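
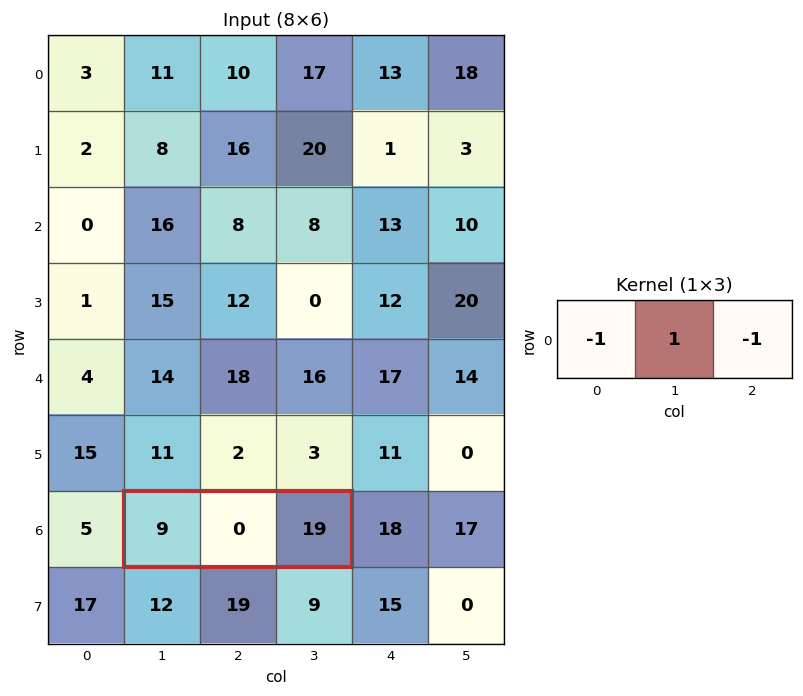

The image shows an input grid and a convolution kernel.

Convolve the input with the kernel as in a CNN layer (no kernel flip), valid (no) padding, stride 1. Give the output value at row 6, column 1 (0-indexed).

-28

The receptive field on the input at this output position is [9 0 19]. Elementwise product with the kernel and sum: 9·-1 + 0·1 + 19·-1.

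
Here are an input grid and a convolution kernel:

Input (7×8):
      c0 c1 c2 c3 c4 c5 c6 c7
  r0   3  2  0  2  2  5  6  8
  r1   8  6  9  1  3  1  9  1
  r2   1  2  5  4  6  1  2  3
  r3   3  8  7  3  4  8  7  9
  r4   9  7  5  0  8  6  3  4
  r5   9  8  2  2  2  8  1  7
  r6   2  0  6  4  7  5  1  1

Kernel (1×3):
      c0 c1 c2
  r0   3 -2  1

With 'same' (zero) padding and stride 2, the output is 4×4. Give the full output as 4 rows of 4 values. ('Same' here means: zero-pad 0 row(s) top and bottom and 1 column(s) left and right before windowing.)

Output[0,0]: The receptive field on the zero-padded input at this output position is [0 3 2]. Elementwise product with the kernel and sum: 0·3 + 3·-2 + 2·1.

-4 8 7 11
0 0 1 2
-11 11 -10 16
-4 -8 3 14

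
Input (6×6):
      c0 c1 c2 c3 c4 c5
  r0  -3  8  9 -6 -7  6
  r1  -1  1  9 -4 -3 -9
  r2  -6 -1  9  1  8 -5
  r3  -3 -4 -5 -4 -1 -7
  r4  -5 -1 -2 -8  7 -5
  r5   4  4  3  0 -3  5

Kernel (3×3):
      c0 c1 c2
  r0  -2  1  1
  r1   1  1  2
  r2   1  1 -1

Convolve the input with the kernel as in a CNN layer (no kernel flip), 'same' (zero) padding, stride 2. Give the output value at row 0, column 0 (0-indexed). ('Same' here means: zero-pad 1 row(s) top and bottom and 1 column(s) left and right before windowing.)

11

The receptive field on the zero-padded input at this output position is [0 0 0 / 0 -3 8 / 0 -1 1]. Elementwise product with the kernel and sum: 0·-2 + 0·1 + 0·1 + 0·1 + -3·1 + 8·2 + 0·1 + -1·1 + 1·-1.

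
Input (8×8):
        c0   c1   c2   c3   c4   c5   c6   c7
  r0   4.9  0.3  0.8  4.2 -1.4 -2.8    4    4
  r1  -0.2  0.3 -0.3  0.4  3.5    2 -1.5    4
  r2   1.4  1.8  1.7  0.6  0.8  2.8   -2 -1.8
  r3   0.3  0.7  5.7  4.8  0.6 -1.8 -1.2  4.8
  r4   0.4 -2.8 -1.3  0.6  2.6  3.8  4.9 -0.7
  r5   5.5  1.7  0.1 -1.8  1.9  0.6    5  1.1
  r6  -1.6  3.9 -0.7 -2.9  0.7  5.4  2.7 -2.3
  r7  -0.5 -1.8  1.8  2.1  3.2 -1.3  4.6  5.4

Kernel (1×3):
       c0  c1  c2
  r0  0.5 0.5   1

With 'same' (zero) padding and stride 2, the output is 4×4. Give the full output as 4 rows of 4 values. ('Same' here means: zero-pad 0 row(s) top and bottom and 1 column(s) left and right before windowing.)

Output[0,0]: The receptive field on the zero-padded input at this output position is [0 4.9 0.3]. Elementwise product with the kernel and sum: 0·0.5 + 4.9·0.5 + 0.3·1.
Output[0,1]: The receptive field on the zero-padded input at this output position is [0.3 0.8 4.2]. Elementwise product with the kernel and sum: 0.3·0.5 + 0.8·0.5 + 4.2·1.

2.75 4.75 -1.4 4.6
2.5 2.35 3.5 -1.4
-2.6 -1.45 5.4 3.65
3.1 -1.3 4.3 1.75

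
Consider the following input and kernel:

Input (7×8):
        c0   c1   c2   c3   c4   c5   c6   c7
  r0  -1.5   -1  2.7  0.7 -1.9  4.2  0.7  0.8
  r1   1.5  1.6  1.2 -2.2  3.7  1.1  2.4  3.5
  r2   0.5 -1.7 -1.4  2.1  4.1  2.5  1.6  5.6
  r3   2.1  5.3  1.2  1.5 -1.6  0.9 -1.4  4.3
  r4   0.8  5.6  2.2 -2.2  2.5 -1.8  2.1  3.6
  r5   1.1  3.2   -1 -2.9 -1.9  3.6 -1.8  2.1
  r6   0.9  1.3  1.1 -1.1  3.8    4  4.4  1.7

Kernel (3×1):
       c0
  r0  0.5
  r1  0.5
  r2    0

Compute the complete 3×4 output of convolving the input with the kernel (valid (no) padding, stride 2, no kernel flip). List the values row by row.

Output[0,0]: The receptive field on the input at this output position is [-1.5 / 1.5 / 0.5]. Elementwise product with the kernel and sum: -1.5·0.5 + 1.5·0.5.
Output[0,1]: The receptive field on the input at this output position is [2.7 / 1.2 / -1.4]. Elementwise product with the kernel and sum: 2.7·0.5 + 1.2·0.5.

0 1.95 0.9 1.55
1.3 -0.1 1.25 0.1
0.95 0.6 0.3 0.15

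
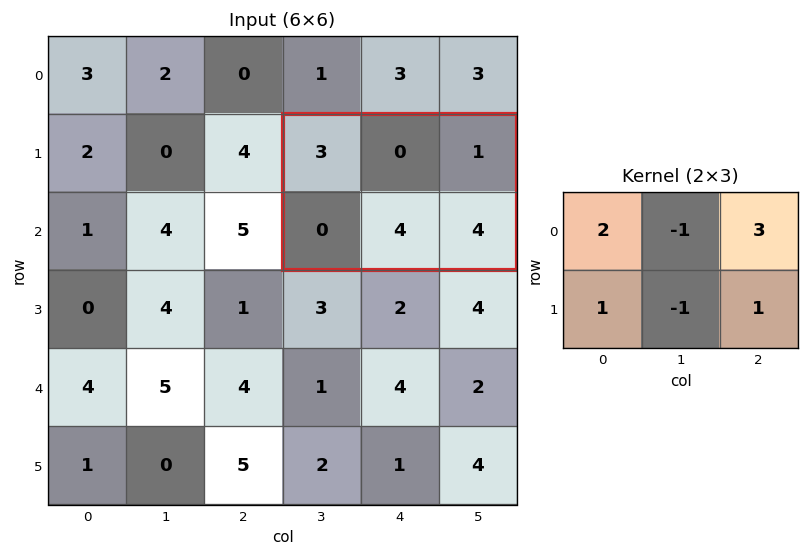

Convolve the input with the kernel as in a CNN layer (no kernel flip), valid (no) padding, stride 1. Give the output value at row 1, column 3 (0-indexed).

The receptive field on the input at this output position is [3 0 1 / 0 4 4]. Elementwise product with the kernel and sum: 3·2 + 0·-1 + 1·3 + 0·1 + 4·-1 + 4·1.

9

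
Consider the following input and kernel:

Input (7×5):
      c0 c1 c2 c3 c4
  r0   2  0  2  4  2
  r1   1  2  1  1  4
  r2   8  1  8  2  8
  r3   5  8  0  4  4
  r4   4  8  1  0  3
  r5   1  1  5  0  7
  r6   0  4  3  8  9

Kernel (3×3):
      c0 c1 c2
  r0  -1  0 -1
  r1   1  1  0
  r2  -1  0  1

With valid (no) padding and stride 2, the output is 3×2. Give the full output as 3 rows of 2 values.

-1 -2
-6 -10
0 7

Output[0,0]: The receptive field on the input at this output position is [2 0 2 / 1 2 1 / 8 1 8]. Elementwise product with the kernel and sum: 2·-1 + 2·-1 + 1·1 + 2·1 + 8·-1 + 8·1.
Output[0,1]: The receptive field on the input at this output position is [2 4 2 / 1 1 4 / 8 2 8]. Elementwise product with the kernel and sum: 2·-1 + 2·-1 + 1·1 + 1·1 + 8·-1 + 8·1.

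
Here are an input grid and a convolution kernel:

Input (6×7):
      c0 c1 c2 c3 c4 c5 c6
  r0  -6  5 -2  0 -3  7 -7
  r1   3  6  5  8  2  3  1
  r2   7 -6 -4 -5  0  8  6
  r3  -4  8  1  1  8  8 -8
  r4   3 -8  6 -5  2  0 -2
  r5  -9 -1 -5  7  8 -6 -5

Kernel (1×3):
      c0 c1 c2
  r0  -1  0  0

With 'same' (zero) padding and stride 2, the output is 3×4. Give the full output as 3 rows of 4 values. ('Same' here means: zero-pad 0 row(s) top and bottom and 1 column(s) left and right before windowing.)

0 -5 0 -7
0 6 5 -8
0 8 5 0

Output[0,0]: The receptive field on the zero-padded input at this output position is [0 -6 5]. Elementwise product with the kernel and sum: 0·-1.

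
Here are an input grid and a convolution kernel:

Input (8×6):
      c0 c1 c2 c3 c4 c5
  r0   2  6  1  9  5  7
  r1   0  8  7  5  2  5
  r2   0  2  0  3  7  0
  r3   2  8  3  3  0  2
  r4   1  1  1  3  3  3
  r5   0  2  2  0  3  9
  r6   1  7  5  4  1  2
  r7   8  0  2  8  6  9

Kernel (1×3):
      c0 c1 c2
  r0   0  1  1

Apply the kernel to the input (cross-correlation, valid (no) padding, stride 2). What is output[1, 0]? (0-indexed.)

2

The receptive field on the input at this output position is [0 2 0]. Elementwise product with the kernel and sum: 2·1 + 0·1.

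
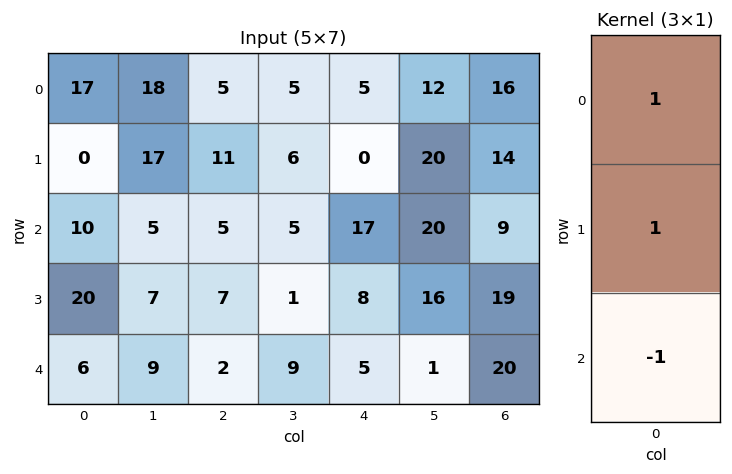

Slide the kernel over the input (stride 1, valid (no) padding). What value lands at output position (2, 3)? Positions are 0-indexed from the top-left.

The receptive field on the input at this output position is [5 / 1 / 9]. Elementwise product with the kernel and sum: 5·1 + 1·1 + 9·-1.

-3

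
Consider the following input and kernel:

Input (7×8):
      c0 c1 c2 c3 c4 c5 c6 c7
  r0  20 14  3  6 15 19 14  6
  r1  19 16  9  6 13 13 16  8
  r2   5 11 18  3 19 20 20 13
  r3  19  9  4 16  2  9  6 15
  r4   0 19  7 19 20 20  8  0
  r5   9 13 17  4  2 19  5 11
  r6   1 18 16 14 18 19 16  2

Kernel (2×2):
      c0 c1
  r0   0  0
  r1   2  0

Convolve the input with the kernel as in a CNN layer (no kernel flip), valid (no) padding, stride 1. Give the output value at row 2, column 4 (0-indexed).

4

The receptive field on the input at this output position is [19 20 / 2 9]. Elementwise product with the kernel and sum: 2·2.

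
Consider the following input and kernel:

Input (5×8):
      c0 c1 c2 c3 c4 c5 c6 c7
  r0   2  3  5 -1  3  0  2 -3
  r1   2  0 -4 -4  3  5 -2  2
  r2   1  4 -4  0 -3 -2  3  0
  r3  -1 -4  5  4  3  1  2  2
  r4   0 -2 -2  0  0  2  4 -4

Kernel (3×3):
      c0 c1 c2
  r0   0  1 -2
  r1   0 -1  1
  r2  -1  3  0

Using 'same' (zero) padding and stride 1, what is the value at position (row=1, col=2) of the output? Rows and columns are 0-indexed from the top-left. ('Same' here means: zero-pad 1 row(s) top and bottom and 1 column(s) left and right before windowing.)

-9

The receptive field on the zero-padded input at this output position is [3 5 -1 / 0 -4 -4 / 4 -4 0]. Elementwise product with the kernel and sum: 5·1 + -1·-2 + -4·-1 + -4·1 + 4·-1 + -4·3.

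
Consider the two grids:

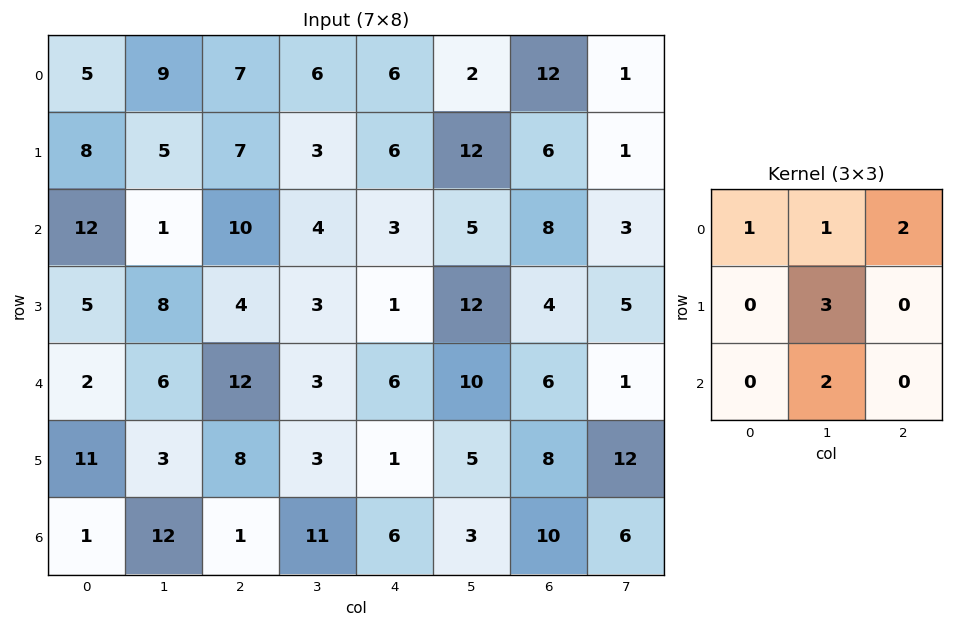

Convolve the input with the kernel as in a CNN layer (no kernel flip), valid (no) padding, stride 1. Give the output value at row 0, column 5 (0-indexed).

50

The receptive field on the input at this output position is [2 12 1 / 12 6 1 / 5 8 3]. Elementwise product with the kernel and sum: 2·1 + 12·1 + 1·2 + 6·3 + 8·2.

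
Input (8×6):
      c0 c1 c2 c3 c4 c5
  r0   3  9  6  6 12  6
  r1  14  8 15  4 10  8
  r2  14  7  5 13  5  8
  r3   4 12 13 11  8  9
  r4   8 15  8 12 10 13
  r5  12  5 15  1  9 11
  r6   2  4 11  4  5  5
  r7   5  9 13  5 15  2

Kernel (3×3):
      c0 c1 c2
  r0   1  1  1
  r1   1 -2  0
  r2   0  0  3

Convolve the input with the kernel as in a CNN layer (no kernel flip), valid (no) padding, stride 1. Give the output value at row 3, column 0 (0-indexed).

52

The receptive field on the input at this output position is [4 12 13 / 8 15 8 / 12 5 15]. Elementwise product with the kernel and sum: 4·1 + 12·1 + 13·1 + 8·1 + 15·-2 + 15·3.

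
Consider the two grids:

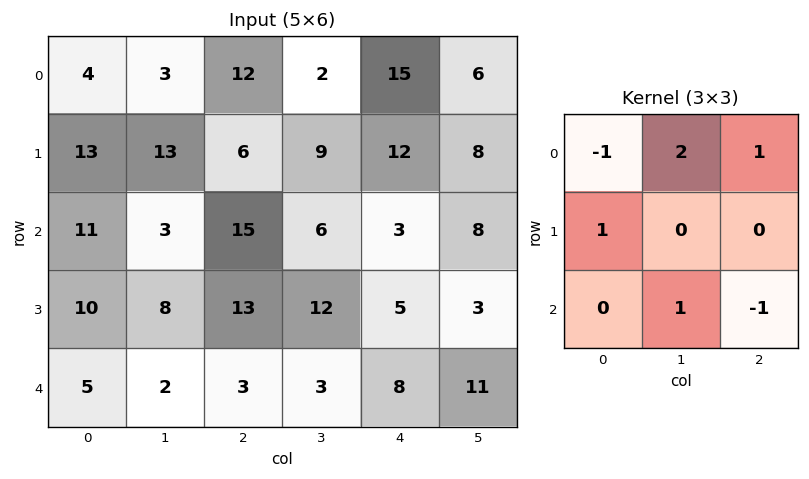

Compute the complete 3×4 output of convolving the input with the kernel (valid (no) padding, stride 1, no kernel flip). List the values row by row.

Output[0,0]: The receptive field on the input at this output position is [4 3 12 / 13 13 6 / 11 3 15]. Elementwise product with the kernel and sum: 4·-1 + 3·2 + 12·1 + 13·1 + 3·1 + 15·-1.

15 45 16 38
25 12 46 31
19 41 8 17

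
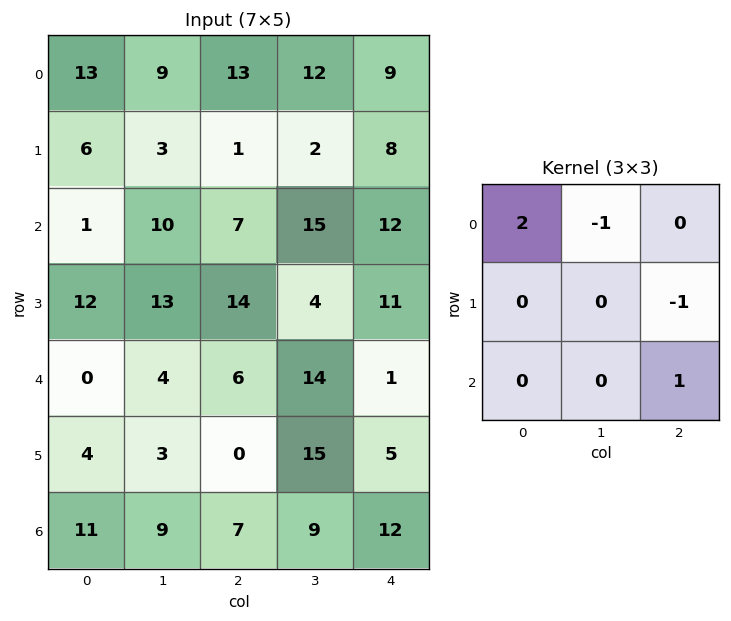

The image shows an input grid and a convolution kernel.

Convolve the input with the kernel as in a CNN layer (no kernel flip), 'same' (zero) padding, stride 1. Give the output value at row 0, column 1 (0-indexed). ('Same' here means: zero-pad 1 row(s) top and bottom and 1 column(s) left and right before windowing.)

-12

The receptive field on the zero-padded input at this output position is [0 0 0 / 13 9 13 / 6 3 1]. Elementwise product with the kernel and sum: 0·2 + 0·-1 + 13·-1 + 1·1.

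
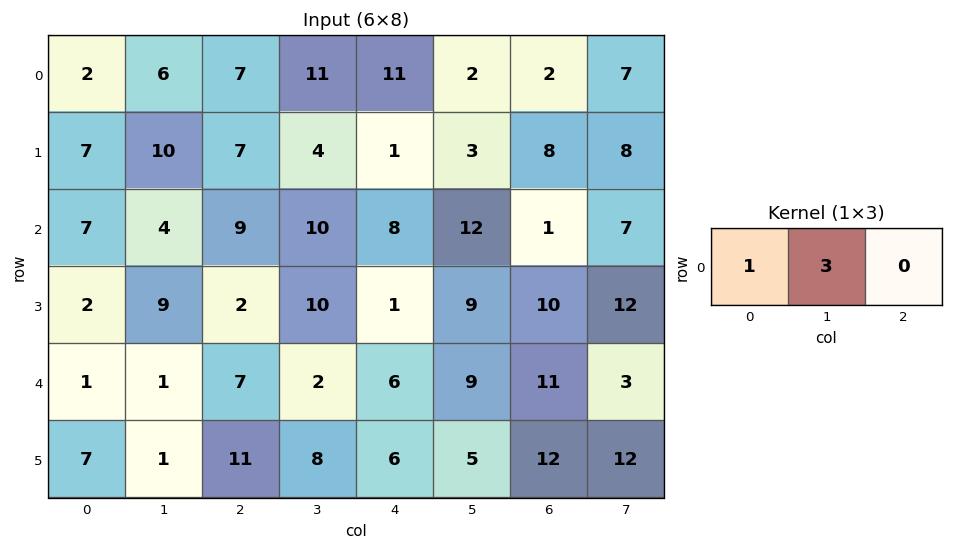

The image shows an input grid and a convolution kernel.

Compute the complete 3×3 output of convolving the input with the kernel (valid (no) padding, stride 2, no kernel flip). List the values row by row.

Output[0,0]: The receptive field on the input at this output position is [2 6 7]. Elementwise product with the kernel and sum: 2·1 + 6·3.
Output[0,1]: The receptive field on the input at this output position is [7 11 11]. Elementwise product with the kernel and sum: 7·1 + 11·3.

20 40 17
19 39 44
4 13 33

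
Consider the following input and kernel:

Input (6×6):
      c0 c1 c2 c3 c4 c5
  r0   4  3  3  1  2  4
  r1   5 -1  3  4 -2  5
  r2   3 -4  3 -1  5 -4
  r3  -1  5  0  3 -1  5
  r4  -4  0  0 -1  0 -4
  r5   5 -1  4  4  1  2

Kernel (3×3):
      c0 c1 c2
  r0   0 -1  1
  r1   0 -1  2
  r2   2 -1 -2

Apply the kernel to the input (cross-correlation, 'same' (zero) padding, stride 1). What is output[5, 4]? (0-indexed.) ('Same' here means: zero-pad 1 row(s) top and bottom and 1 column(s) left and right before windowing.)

The receptive field on the zero-padded input at this output position is [-1 0 -4 / 4 1 2 / 0 0 0]. Elementwise product with the kernel and sum: 0·-1 + -4·1 + 1·-1 + 2·2 + 0·2 + 0·-1 + 0·-2.

-1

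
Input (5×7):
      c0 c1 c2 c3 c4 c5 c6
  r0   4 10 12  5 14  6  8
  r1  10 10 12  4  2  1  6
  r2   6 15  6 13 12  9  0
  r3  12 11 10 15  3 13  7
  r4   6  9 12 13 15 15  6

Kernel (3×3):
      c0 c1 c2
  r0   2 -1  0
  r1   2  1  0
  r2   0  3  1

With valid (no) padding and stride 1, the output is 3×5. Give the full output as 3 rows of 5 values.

79 71 98 51 54
80 89 93 66 82
71 105 88 107 85

Output[0,0]: The receptive field on the input at this output position is [4 10 12 / 10 10 12 / 6 15 6]. Elementwise product with the kernel and sum: 4·2 + 10·-1 + 10·2 + 10·1 + 15·3 + 6·1.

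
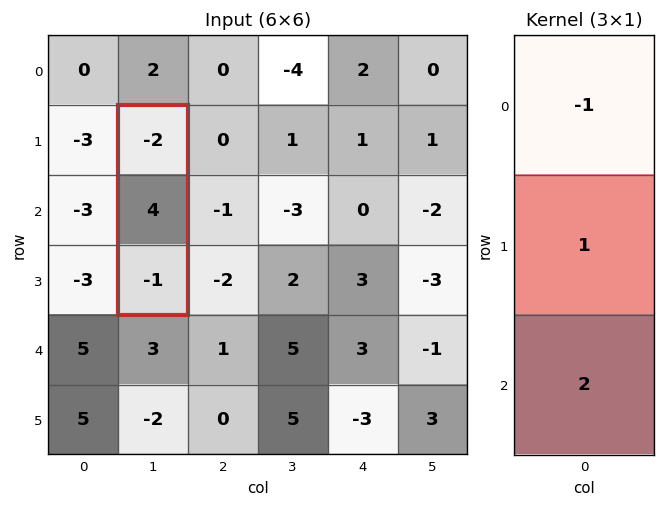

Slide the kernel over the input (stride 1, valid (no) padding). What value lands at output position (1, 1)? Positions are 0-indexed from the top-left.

The receptive field on the input at this output position is [-2 / 4 / -1]. Elementwise product with the kernel and sum: -2·-1 + 4·1 + -1·2.

4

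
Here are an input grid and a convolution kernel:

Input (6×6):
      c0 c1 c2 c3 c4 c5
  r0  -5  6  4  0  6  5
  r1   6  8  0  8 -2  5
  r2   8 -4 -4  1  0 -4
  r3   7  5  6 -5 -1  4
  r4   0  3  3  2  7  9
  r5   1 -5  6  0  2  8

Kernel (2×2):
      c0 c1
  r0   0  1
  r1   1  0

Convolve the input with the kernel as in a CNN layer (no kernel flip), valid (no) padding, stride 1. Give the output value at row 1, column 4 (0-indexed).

The receptive field on the input at this output position is [-2 5 / 0 -4]. Elementwise product with the kernel and sum: 5·1 + 0·1.

5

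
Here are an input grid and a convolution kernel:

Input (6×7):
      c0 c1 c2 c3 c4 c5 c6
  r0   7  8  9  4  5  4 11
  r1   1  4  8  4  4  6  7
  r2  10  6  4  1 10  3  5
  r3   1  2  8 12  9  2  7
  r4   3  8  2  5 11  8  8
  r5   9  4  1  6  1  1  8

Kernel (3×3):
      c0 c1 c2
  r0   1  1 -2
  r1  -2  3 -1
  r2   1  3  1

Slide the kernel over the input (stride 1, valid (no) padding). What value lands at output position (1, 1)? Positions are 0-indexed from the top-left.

The receptive field on the input at this output position is [4 8 4 / 6 4 1 / 2 8 12]. Elementwise product with the kernel and sum: 4·1 + 8·1 + 4·-2 + 6·-2 + 4·3 + 1·-1 + 2·1 + 8·3 + 12·1.

41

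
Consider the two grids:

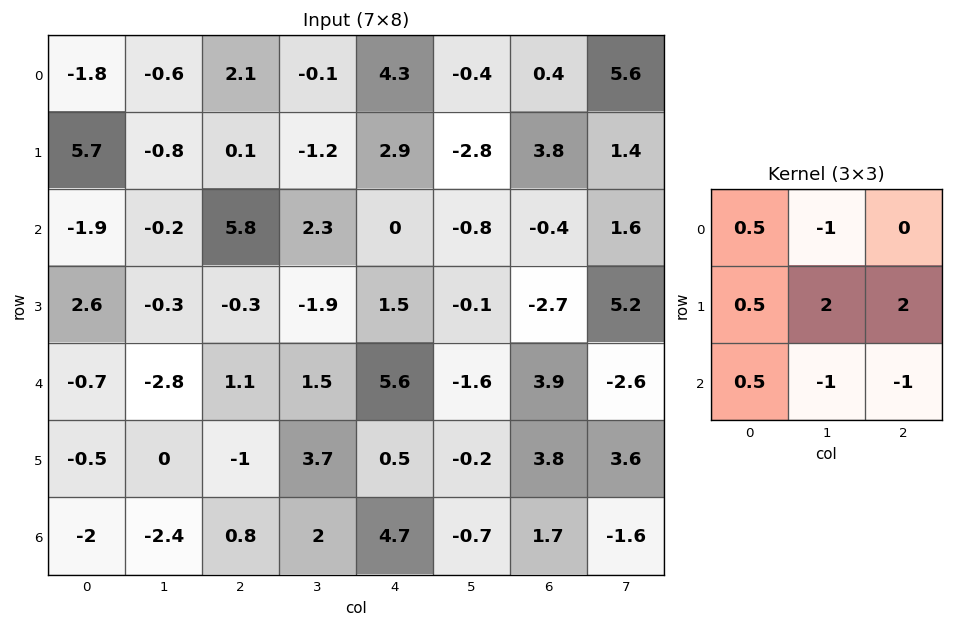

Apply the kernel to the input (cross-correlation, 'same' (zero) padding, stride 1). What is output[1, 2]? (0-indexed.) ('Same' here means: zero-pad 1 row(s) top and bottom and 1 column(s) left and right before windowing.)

-13.2

The receptive field on the zero-padded input at this output position is [-0.6 2.1 -0.1 / -0.8 0.1 -1.2 / -0.2 5.8 2.3]. Elementwise product with the kernel and sum: -0.6·0.5 + 2.1·-1 + -0.8·0.5 + 0.1·2 + -1.2·2 + -0.2·0.5 + 5.8·-1 + 2.3·-1.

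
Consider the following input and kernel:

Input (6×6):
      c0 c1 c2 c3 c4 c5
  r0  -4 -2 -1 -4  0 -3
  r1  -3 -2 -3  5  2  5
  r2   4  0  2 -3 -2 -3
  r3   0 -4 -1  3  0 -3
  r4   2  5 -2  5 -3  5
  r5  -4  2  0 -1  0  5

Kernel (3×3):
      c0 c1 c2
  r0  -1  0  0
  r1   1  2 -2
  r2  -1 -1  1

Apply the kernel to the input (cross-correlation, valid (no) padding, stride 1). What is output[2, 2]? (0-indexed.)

The receptive field on the input at this output position is [2 -3 -2 / -1 3 0 / -2 5 -3]. Elementwise product with the kernel and sum: 2·-1 + -1·1 + 3·2 + 0·-2 + -2·-1 + 5·-1 + -3·1.

-3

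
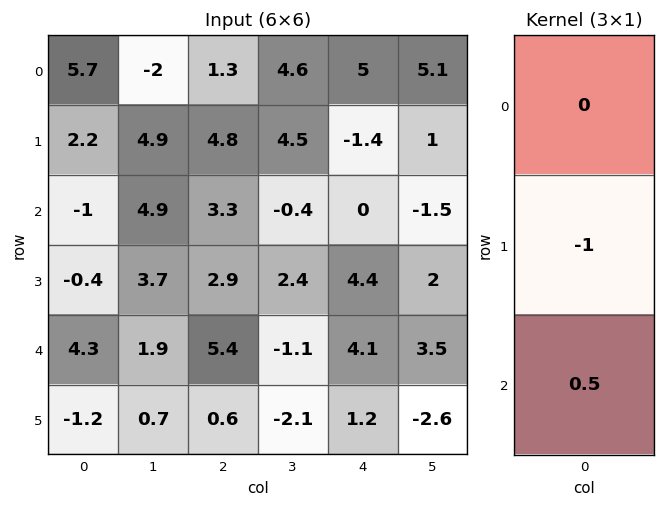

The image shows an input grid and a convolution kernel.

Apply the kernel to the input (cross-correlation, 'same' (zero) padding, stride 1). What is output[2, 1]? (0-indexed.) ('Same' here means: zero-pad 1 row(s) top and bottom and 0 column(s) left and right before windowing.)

The receptive field on the zero-padded input at this output position is [4.9 / 4.9 / 3.7]. Elementwise product with the kernel and sum: 4.9·-1 + 3.7·0.5.

-3.05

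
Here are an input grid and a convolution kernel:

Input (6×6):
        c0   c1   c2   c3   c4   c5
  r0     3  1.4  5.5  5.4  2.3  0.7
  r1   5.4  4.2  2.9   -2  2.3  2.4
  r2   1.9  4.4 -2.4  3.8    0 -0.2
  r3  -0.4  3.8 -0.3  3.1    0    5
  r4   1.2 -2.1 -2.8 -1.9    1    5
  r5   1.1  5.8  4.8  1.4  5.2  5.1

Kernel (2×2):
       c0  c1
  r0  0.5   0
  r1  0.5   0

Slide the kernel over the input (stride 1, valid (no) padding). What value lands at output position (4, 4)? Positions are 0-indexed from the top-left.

3.1

The receptive field on the input at this output position is [1 5 / 5.2 5.1]. Elementwise product with the kernel and sum: 1·0.5 + 5.2·0.5.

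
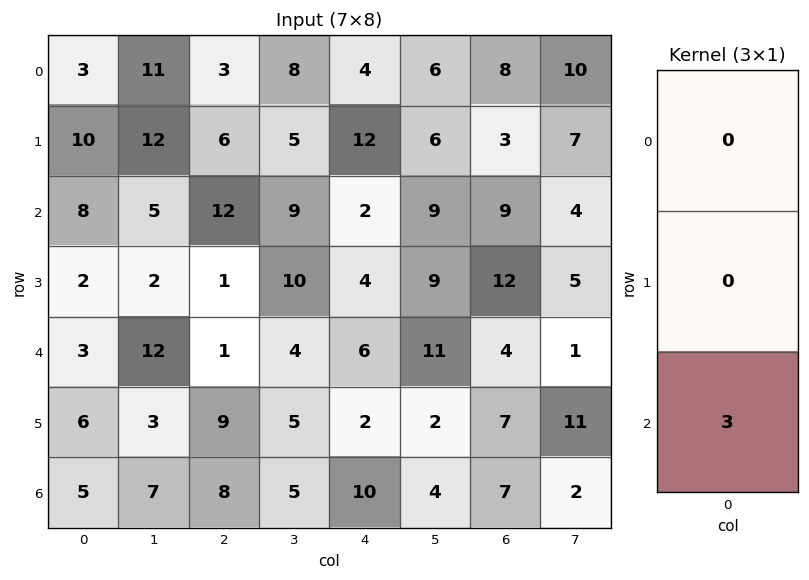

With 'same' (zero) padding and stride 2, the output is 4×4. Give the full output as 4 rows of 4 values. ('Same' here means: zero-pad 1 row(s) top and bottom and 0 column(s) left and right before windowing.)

30 18 36 9
6 3 12 36
18 27 6 21
0 0 0 0

Output[0,0]: The receptive field on the zero-padded input at this output position is [0 / 3 / 10]. Elementwise product with the kernel and sum: 10·3.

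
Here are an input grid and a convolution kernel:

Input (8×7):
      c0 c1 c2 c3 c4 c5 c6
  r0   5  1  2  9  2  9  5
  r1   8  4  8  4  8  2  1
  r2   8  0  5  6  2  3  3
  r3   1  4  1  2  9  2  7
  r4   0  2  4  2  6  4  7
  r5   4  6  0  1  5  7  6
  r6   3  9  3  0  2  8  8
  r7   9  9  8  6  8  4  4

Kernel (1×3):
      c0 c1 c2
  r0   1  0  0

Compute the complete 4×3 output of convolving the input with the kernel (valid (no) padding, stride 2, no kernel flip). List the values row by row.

Output[0,0]: The receptive field on the input at this output position is [5 1 2]. Elementwise product with the kernel and sum: 5·1.
Output[0,1]: The receptive field on the input at this output position is [2 9 2]. Elementwise product with the kernel and sum: 2·1.

5 2 2
8 5 2
0 4 6
3 3 2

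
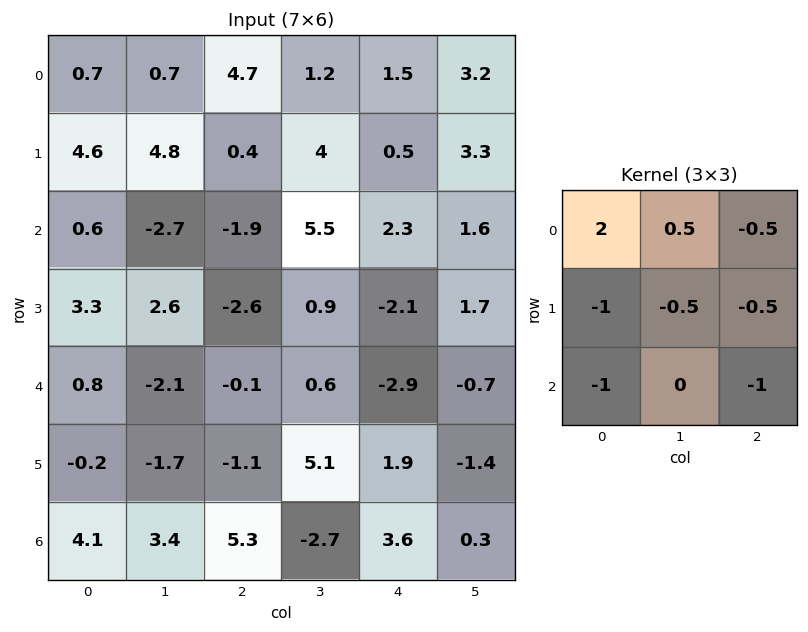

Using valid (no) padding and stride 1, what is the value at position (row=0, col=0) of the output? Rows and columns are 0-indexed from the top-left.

-6.5

The receptive field on the input at this output position is [0.7 0.7 4.7 / 4.6 4.8 0.4 / 0.6 -2.7 -1.9]. Elementwise product with the kernel and sum: 0.7·2 + 0.7·0.5 + 4.7·-0.5 + 4.6·-1 + 4.8·-0.5 + 0.4·-0.5 + 0.6·-1 + -1.9·-1.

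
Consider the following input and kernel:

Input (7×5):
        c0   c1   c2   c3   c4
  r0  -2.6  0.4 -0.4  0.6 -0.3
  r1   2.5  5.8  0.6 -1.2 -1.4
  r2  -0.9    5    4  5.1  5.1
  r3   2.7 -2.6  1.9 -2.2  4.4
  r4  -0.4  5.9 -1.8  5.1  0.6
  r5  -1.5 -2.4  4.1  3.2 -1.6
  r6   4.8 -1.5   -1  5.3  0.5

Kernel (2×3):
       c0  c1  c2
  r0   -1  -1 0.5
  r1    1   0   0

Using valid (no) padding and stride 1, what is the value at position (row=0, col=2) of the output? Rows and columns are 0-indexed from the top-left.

The receptive field on the input at this output position is [-0.4 0.6 -0.3 / 0.6 -1.2 -1.4]. Elementwise product with the kernel and sum: -0.4·-1 + 0.6·-1 + -0.3·0.5 + 0.6·1.

0.25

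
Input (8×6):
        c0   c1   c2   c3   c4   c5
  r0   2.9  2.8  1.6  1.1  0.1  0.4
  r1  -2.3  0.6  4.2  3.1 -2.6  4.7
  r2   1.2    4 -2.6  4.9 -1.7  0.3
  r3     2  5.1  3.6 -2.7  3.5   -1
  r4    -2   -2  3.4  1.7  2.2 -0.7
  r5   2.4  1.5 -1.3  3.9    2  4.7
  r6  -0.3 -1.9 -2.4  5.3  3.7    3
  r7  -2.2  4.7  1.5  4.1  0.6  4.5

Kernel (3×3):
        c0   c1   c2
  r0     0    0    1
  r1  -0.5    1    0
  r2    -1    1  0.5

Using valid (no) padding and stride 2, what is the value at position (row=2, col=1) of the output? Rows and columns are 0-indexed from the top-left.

16.3

The receptive field on the input at this output position is [3.4 1.7 2.2 / -1.3 3.9 2 / -2.4 5.3 3.7]. Elementwise product with the kernel and sum: 2.2·1 + -1.3·-0.5 + 3.9·1 + -2.4·-1 + 5.3·1 + 3.7·0.5.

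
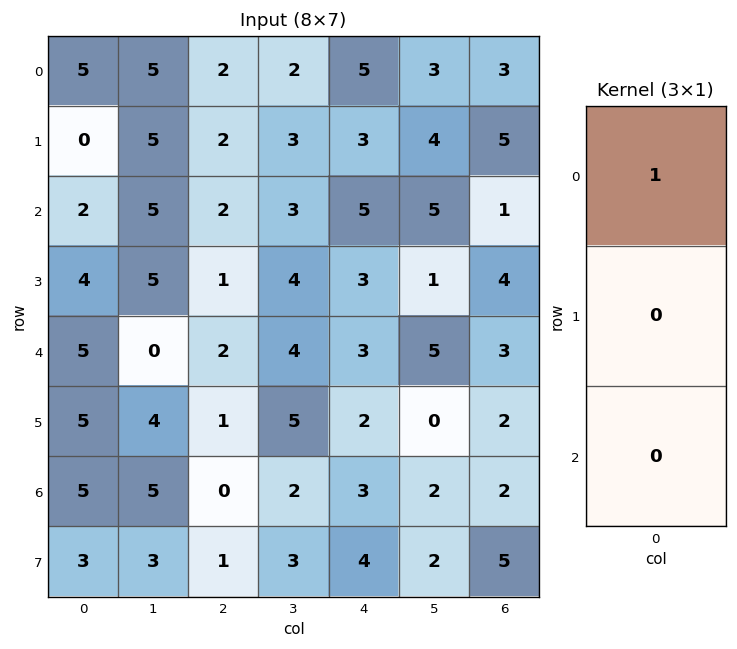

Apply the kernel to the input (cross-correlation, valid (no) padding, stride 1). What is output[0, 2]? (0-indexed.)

The receptive field on the input at this output position is [2 / 2 / 2]. Elementwise product with the kernel and sum: 2·1.

2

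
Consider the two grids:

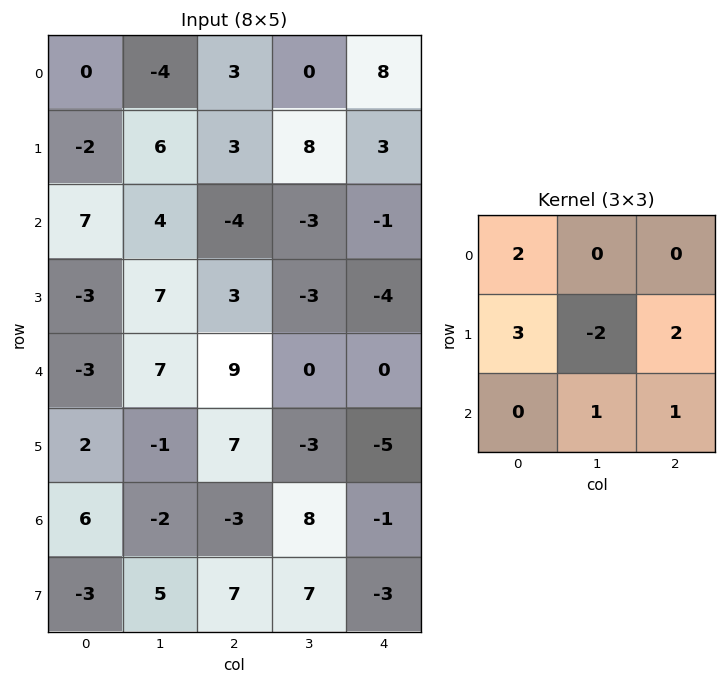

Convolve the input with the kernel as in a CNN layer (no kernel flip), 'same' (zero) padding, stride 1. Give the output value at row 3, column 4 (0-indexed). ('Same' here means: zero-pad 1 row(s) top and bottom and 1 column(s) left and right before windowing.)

The receptive field on the zero-padded input at this output position is [-3 -1 0 / -3 -4 0 / 0 0 0]. Elementwise product with the kernel and sum: -3·2 + -3·3 + -4·-2 + 0·2 + 0·1 + 0·1.

-7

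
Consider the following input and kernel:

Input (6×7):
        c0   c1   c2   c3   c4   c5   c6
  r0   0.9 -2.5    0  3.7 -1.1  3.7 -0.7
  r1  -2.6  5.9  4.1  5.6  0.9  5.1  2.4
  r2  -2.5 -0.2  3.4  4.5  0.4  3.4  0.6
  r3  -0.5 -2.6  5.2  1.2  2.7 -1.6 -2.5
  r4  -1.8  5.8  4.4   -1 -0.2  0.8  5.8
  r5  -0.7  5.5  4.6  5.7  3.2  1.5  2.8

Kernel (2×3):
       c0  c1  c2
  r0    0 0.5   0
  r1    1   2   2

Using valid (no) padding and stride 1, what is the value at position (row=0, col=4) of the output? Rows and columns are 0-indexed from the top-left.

17.75

The receptive field on the input at this output position is [-1.1 3.7 -0.7 / 0.9 5.1 2.4]. Elementwise product with the kernel and sum: 3.7·0.5 + 0.9·1 + 5.1·2 + 2.4·2.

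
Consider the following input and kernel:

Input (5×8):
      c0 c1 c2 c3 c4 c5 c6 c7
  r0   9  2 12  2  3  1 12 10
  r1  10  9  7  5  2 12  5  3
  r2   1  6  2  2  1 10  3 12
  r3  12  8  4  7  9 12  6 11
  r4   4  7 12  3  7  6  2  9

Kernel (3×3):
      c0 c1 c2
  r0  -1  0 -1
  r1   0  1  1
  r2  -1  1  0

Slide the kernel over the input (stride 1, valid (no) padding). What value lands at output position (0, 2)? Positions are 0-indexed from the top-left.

The receptive field on the input at this output position is [12 2 3 / 7 5 2 / 2 2 1]. Elementwise product with the kernel and sum: 12·-1 + 3·-1 + 5·1 + 2·1 + 2·-1 + 2·1.

-8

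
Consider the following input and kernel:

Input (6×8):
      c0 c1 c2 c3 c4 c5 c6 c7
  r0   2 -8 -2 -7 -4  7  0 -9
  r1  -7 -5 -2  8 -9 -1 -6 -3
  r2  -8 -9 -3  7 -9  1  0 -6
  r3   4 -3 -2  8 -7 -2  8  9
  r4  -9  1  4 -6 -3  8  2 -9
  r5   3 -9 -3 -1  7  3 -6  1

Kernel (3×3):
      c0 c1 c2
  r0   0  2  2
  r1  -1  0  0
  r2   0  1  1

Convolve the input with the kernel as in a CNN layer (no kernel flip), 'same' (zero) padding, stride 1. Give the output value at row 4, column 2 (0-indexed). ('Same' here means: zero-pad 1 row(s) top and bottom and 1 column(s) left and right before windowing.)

The receptive field on the zero-padded input at this output position is [-3 -2 8 / 1 4 -6 / -9 -3 -1]. Elementwise product with the kernel and sum: -2·2 + 8·2 + 1·-1 + -3·1 + -1·1.

7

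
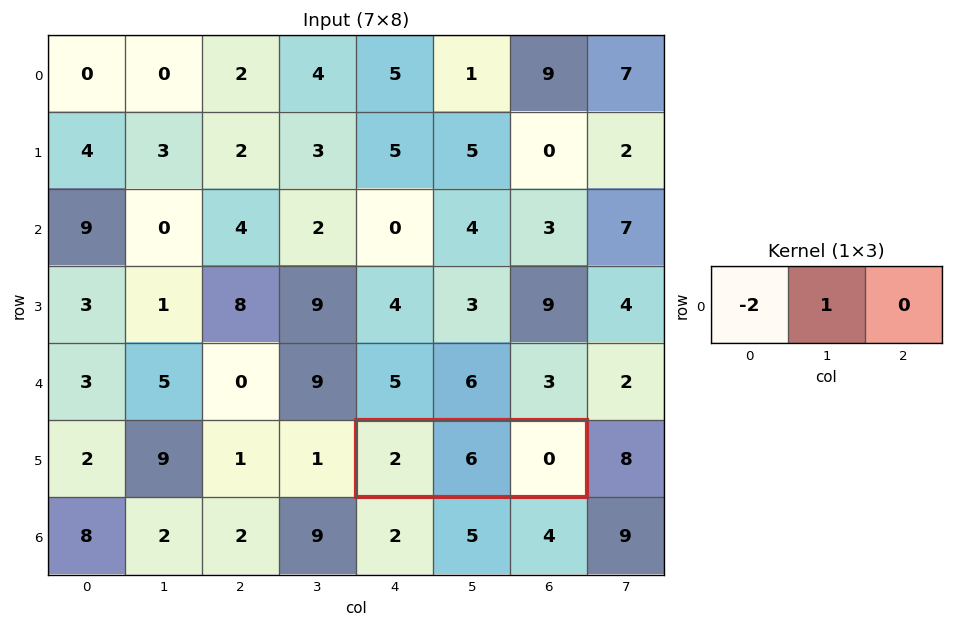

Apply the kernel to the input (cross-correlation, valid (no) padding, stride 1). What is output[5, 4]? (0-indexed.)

2

The receptive field on the input at this output position is [2 6 0]. Elementwise product with the kernel and sum: 2·-2 + 6·1.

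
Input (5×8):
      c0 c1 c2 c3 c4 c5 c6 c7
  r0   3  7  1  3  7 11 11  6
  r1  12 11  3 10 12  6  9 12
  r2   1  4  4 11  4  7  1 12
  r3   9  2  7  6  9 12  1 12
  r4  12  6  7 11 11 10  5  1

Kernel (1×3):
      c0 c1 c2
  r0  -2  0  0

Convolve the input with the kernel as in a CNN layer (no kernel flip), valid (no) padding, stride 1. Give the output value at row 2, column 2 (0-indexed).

The receptive field on the input at this output position is [4 11 4]. Elementwise product with the kernel and sum: 4·-2.

-8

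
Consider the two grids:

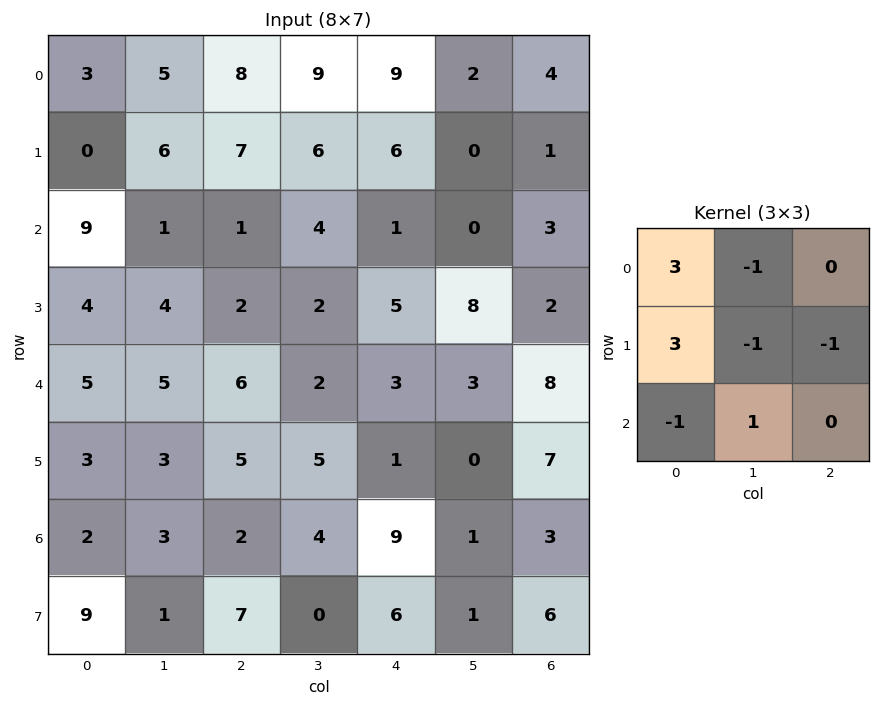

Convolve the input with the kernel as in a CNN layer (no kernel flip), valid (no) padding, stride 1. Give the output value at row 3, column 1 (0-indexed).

19

The receptive field on the input at this output position is [4 2 2 / 5 6 2 / 3 5 5]. Elementwise product with the kernel and sum: 4·3 + 2·-1 + 5·3 + 6·-1 + 2·-1 + 3·-1 + 5·1.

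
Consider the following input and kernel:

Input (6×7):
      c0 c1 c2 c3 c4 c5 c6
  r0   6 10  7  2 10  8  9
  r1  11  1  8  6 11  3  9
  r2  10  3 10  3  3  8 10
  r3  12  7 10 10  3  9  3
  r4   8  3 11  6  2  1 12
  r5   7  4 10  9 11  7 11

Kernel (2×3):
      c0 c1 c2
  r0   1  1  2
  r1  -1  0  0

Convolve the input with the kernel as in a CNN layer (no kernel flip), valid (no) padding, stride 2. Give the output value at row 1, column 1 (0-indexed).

9

The receptive field on the input at this output position is [10 3 3 / 10 10 3]. Elementwise product with the kernel and sum: 10·1 + 3·1 + 3·2 + 10·-1.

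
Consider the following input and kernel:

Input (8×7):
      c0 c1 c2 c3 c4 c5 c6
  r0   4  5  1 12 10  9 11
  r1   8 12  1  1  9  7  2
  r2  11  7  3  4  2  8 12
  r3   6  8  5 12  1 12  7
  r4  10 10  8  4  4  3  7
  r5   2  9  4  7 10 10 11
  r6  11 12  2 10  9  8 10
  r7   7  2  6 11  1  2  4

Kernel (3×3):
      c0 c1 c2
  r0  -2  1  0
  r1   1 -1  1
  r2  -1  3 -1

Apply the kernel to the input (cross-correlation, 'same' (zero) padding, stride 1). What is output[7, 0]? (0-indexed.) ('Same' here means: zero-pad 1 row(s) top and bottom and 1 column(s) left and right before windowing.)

The receptive field on the zero-padded input at this output position is [0 11 12 / 0 7 2 / 0 0 0]. Elementwise product with the kernel and sum: 0·-2 + 11·1 + 0·1 + 7·-1 + 2·1 + 0·-1 + 0·3 + 0·-1.

6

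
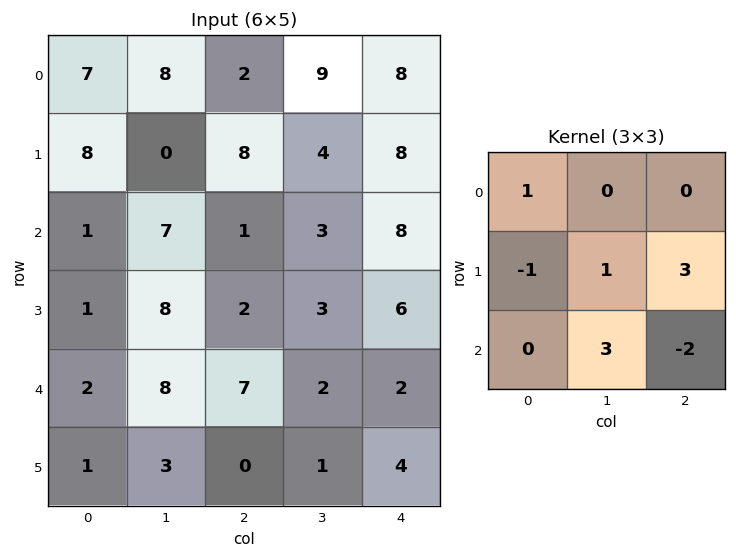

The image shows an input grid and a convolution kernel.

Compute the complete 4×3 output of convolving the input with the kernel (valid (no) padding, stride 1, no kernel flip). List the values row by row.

Output[0,0]: The receptive field on the input at this output position is [7 8 2 / 8 0 8 / 1 7 1]. Elementwise product with the kernel and sum: 7·1 + 8·-1 + 0·1 + 8·3 + 7·3 + 1·-2.
Output[0,1]: The receptive field on the input at this output position is [8 2 9 / 0 8 4 / 7 1 3]. Elementwise product with the kernel and sum: 8·1 + 0·-1 + 8·1 + 4·3 + 1·3 + 3·-2.

42 25 15
37 3 31
24 27 22
37 11 -2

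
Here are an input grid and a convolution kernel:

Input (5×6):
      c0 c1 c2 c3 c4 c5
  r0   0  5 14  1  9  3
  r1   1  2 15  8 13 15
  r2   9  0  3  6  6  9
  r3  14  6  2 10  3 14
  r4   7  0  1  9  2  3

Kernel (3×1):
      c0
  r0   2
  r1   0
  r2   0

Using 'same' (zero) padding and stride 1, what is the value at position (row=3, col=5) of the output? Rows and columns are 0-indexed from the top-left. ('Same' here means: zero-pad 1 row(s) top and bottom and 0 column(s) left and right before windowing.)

18

The receptive field on the zero-padded input at this output position is [9 / 14 / 3]. Elementwise product with the kernel and sum: 9·2.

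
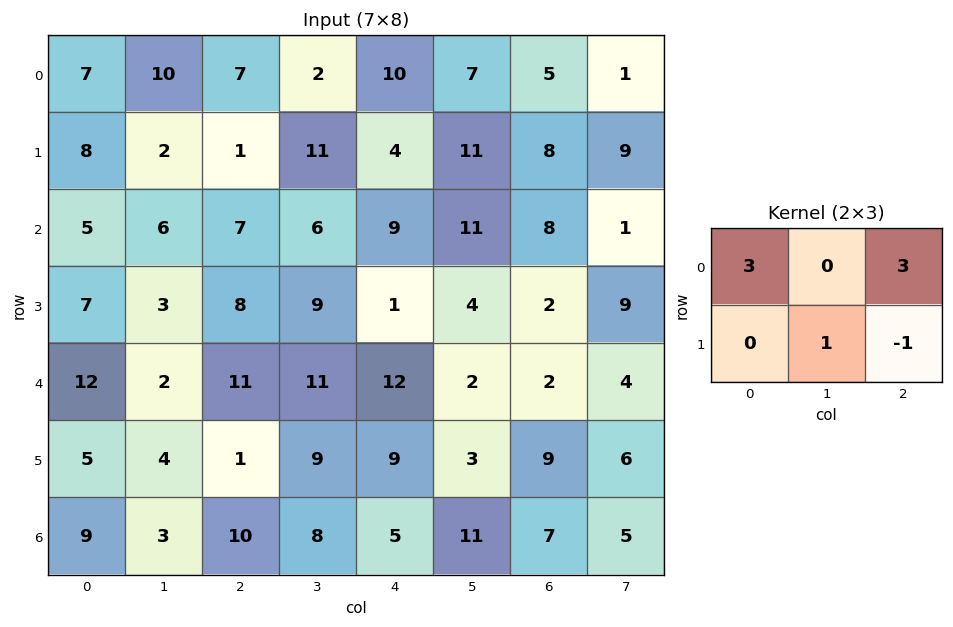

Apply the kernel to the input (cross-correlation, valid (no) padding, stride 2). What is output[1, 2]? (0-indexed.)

The receptive field on the input at this output position is [9 11 8 / 1 4 2]. Elementwise product with the kernel and sum: 9·3 + 8·3 + 4·1 + 2·-1.

53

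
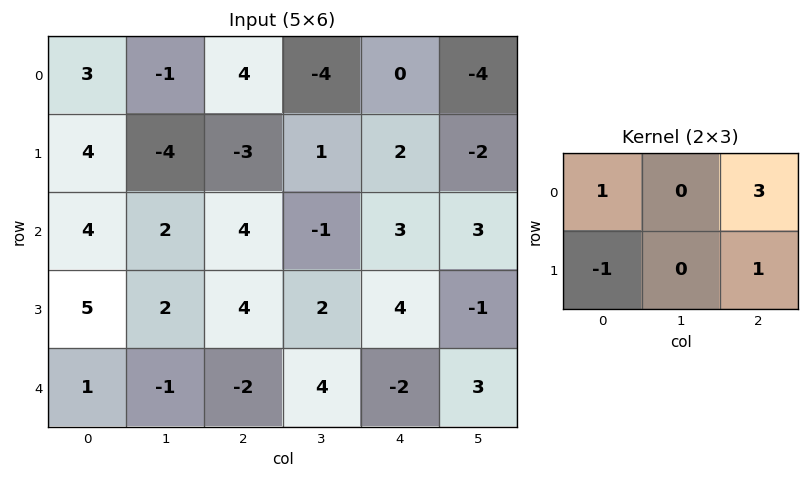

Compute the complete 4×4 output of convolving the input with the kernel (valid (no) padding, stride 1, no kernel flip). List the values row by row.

Output[0,0]: The receptive field on the input at this output position is [3 -1 4 / 4 -4 -3]. Elementwise product with the kernel and sum: 3·1 + 4·3 + 4·-1 + -3·1.

8 -8 9 -19
-5 -4 2 -1
15 -1 13 5
14 13 16 -2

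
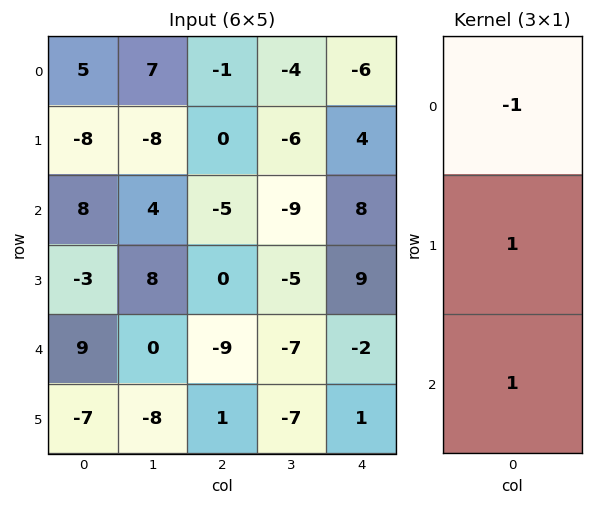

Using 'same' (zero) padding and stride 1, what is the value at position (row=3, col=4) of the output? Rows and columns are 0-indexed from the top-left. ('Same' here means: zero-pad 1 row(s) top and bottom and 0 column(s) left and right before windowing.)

The receptive field on the zero-padded input at this output position is [8 / 9 / -2]. Elementwise product with the kernel and sum: 8·-1 + 9·1 + -2·1.

-1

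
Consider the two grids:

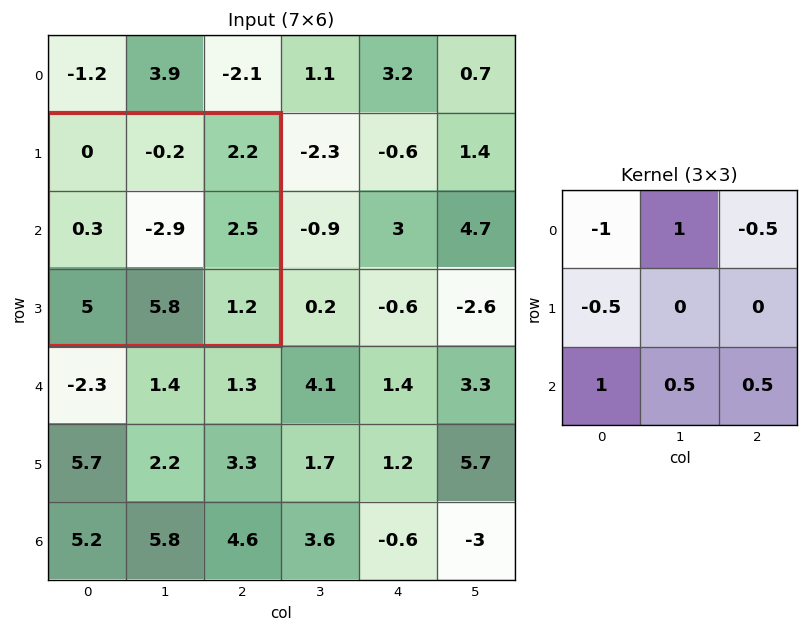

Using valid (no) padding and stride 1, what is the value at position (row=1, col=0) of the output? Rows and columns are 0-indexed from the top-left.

7.05

The receptive field on the input at this output position is [0 -0.2 2.2 / 0.3 -2.9 2.5 / 5 5.8 1.2]. Elementwise product with the kernel and sum: 0·-1 + -0.2·1 + 2.2·-0.5 + 0.3·-0.5 + 5·1 + 5.8·0.5 + 1.2·0.5.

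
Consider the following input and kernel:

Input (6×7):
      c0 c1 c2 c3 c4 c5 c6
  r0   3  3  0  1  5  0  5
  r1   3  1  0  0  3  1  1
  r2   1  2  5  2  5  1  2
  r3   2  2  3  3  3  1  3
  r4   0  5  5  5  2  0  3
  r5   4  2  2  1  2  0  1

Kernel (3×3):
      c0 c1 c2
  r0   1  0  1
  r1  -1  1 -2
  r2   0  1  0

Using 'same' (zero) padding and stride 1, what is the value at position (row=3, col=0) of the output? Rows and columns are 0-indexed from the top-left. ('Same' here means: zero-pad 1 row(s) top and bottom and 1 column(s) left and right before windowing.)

The receptive field on the zero-padded input at this output position is [0 1 2 / 0 2 2 / 0 0 5]. Elementwise product with the kernel and sum: 0·1 + 2·1 + 0·-1 + 2·1 + 2·-2 + 0·1.

0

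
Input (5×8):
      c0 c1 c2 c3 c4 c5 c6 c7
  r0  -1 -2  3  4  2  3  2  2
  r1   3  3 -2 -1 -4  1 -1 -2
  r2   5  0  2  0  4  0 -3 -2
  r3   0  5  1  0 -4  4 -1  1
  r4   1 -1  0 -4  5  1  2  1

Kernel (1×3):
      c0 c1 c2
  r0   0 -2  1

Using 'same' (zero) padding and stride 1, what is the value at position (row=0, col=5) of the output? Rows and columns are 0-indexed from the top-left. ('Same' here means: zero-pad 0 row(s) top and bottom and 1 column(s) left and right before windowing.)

-4

The receptive field on the zero-padded input at this output position is [2 3 2]. Elementwise product with the kernel and sum: 3·-2 + 2·1.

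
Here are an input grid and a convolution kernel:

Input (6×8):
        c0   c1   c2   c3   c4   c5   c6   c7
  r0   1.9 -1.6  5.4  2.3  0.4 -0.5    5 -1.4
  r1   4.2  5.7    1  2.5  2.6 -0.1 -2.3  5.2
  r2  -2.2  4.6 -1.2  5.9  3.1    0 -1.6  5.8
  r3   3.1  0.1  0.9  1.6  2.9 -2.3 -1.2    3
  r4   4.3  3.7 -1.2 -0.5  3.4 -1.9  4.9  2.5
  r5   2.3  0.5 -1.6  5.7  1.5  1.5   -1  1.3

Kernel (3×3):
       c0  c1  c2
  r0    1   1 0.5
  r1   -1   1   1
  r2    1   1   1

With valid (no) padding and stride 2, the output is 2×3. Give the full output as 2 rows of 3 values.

Output[0,0]: The receptive field on the input at this output position is [1.9 -1.6 5.4 / 4.2 5.7 1 / -2.2 4.6 -1.2]. Elementwise product with the kernel and sum: 1.9·1 + -1.6·1 + 5.4·0.5 + 4.2·-1 + 5.7·1 + 1·1 + -2.2·1 + 4.6·1 + -1.2·1.
Output[0,1]: The receptive field on the input at this output position is [5.4 2.3 0.4 / 1 2.5 2.6 / -1.2 5.9 3.1]. Elementwise product with the kernel and sum: 5.4·1 + 2.3·1 + 0.4·0.5 + 1·-1 + 2.5·1 + 2.6·1 + -1.2·1 + 5.9·1 + 3.1·1.

6.7 19.8 -1.1
6.5 11.55 2.3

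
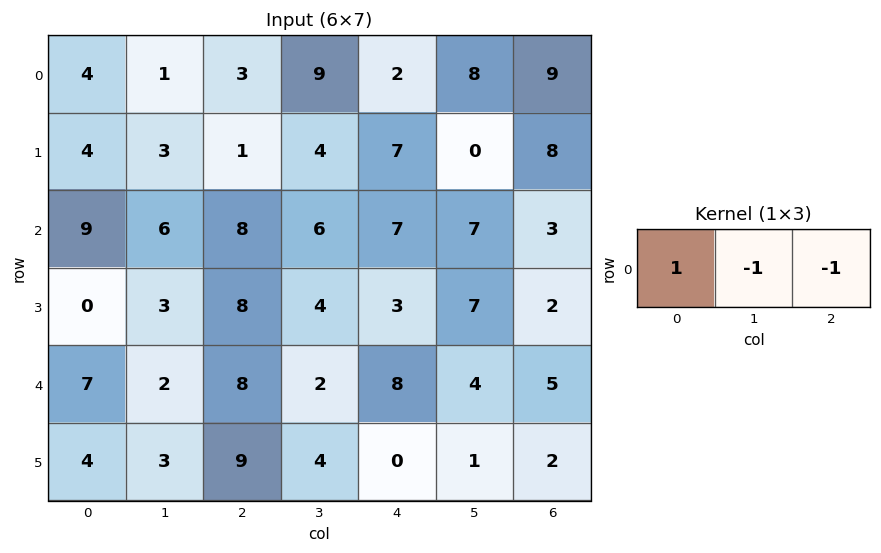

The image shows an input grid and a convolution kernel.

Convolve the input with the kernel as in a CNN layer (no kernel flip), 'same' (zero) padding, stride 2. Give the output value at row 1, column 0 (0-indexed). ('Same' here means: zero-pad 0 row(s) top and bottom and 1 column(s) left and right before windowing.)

The receptive field on the zero-padded input at this output position is [0 9 6]. Elementwise product with the kernel and sum: 0·1 + 9·-1 + 6·-1.

-15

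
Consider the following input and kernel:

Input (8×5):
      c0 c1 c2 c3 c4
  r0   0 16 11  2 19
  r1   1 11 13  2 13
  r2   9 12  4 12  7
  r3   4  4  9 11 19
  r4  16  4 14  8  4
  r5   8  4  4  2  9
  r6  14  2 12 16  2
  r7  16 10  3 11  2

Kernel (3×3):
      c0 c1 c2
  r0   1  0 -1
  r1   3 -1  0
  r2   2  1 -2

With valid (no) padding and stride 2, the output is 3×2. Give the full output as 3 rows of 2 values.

3 35
21 41
28 56

Output[0,0]: The receptive field on the input at this output position is [0 16 11 / 1 11 13 / 9 12 4]. Elementwise product with the kernel and sum: 0·1 + 11·-1 + 1·3 + 11·-1 + 9·2 + 12·1 + 4·-2.
Output[0,1]: The receptive field on the input at this output position is [11 2 19 / 13 2 13 / 4 12 7]. Elementwise product with the kernel and sum: 11·1 + 19·-1 + 13·3 + 2·-1 + 4·2 + 12·1 + 7·-2.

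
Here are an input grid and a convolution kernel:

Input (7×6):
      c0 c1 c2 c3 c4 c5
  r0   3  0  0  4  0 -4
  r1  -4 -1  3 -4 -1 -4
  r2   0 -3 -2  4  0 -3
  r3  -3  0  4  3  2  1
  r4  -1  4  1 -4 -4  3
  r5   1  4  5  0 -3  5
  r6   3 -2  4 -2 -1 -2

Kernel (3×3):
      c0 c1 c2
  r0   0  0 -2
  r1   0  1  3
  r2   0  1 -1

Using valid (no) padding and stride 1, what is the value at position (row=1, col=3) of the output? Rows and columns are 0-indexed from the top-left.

0

The receptive field on the input at this output position is [-4 -1 -4 / 4 0 -3 / 3 2 1]. Elementwise product with the kernel and sum: -4·-2 + 0·1 + -3·3 + 2·1 + 1·-1.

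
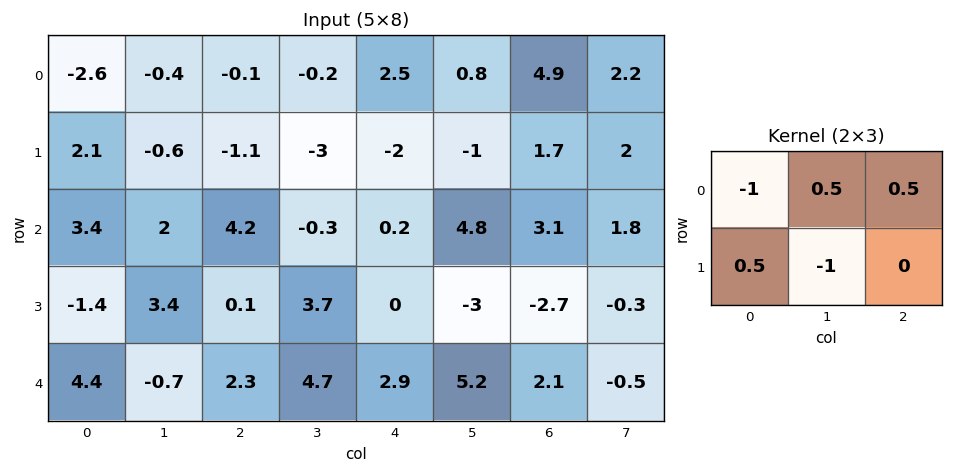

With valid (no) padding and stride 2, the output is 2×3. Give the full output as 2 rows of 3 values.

4 3.7 0.35
-4.4 -7.9 6.75

Output[0,0]: The receptive field on the input at this output position is [-2.6 -0.4 -0.1 / 2.1 -0.6 -1.1]. Elementwise product with the kernel and sum: -2.6·-1 + -0.4·0.5 + -0.1·0.5 + 2.1·0.5 + -0.6·-1.
Output[0,1]: The receptive field on the input at this output position is [-0.1 -0.2 2.5 / -1.1 -3 -2]. Elementwise product with the kernel and sum: -0.1·-1 + -0.2·0.5 + 2.5·0.5 + -1.1·0.5 + -3·-1.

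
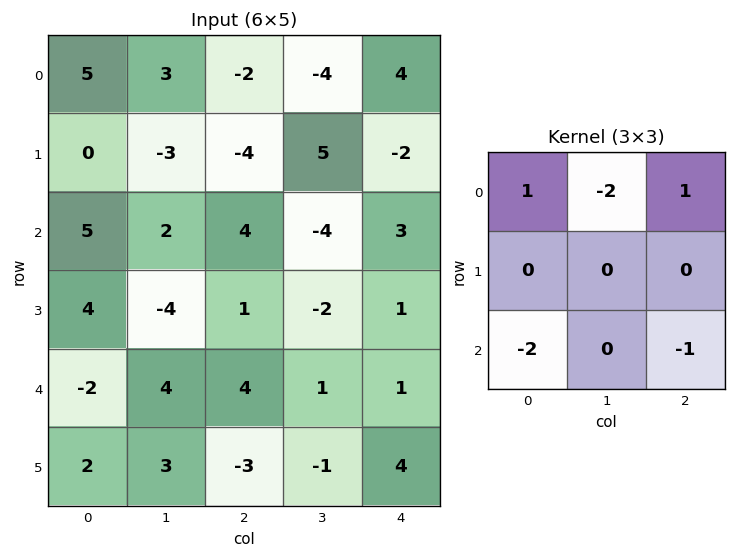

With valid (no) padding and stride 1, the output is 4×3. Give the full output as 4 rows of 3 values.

-17 3 -1
-7 20 -19
5 -19 6
12 -13 8

Output[0,0]: The receptive field on the input at this output position is [5 3 -2 / 0 -3 -4 / 5 2 4]. Elementwise product with the kernel and sum: 5·1 + 3·-2 + -2·1 + 5·-2 + 4·-1.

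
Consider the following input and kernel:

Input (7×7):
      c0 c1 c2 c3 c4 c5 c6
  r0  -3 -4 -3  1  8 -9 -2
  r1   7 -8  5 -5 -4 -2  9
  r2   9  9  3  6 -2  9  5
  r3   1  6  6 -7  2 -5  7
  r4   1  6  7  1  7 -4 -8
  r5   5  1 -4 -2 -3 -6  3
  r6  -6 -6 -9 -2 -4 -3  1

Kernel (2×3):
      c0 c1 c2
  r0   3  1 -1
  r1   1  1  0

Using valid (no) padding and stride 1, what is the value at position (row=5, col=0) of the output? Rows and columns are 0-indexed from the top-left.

The receptive field on the input at this output position is [5 1 -4 / -6 -6 -9]. Elementwise product with the kernel and sum: 5·3 + 1·1 + -4·-1 + -6·1 + -6·1.

8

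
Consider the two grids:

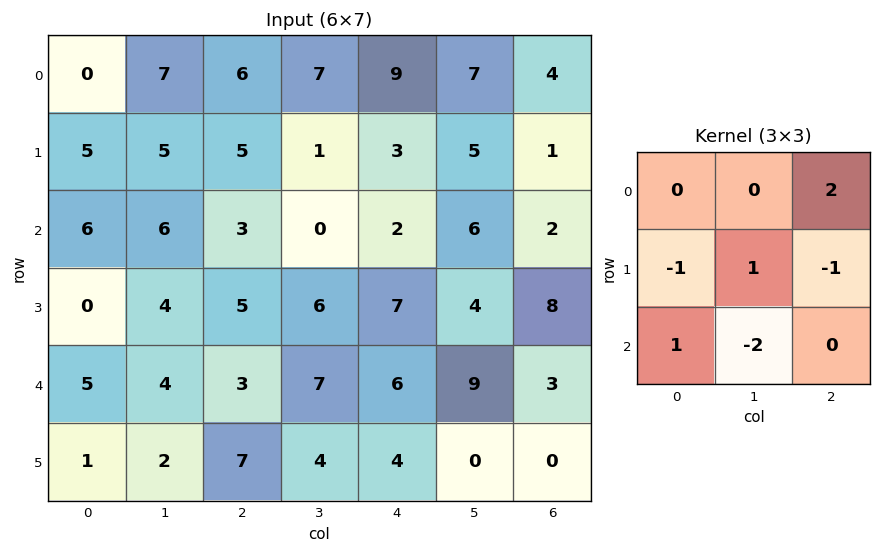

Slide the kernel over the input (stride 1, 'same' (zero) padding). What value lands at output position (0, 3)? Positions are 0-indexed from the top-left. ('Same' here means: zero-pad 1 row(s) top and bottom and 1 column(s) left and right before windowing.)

-5

The receptive field on the zero-padded input at this output position is [0 0 0 / 6 7 9 / 5 1 3]. Elementwise product with the kernel and sum: 0·2 + 6·-1 + 7·1 + 9·-1 + 5·1 + 1·-2.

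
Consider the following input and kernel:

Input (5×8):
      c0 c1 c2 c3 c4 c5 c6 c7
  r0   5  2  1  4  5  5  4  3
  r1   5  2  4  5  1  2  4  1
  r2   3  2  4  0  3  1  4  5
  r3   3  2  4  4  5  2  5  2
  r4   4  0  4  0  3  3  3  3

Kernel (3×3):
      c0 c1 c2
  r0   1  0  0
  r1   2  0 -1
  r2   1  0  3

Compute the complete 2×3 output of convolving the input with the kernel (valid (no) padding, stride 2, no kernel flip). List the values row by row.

26 21 18
21 20 20

Output[0,0]: The receptive field on the input at this output position is [5 2 1 / 5 2 4 / 3 2 4]. Elementwise product with the kernel and sum: 5·1 + 5·2 + 4·-1 + 3·1 + 4·3.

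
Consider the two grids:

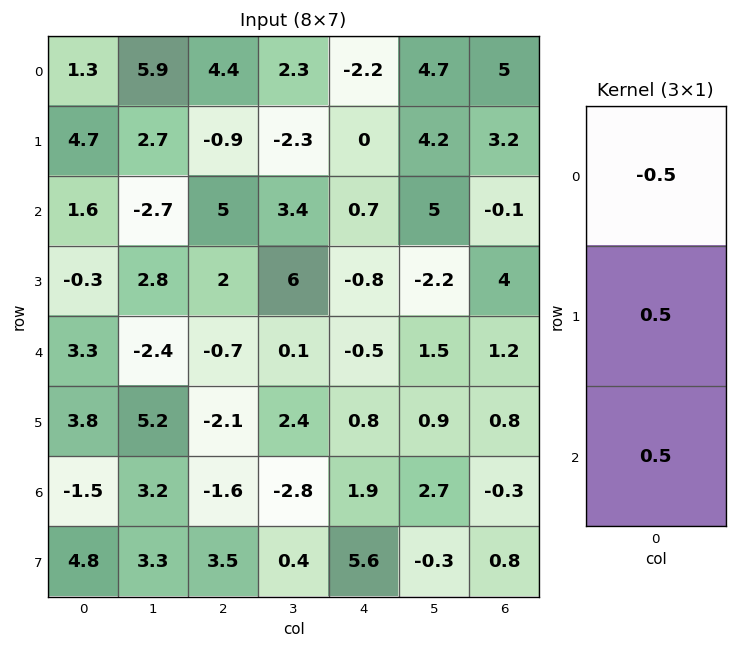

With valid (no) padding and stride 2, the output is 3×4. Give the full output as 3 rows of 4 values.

2.5 -0.15 1.45 -0.95
0.7 -1.85 -1 2.65
-0.5 -1.5 1.6 -0.35

Output[0,0]: The receptive field on the input at this output position is [1.3 / 4.7 / 1.6]. Elementwise product with the kernel and sum: 1.3·-0.5 + 4.7·0.5 + 1.6·0.5.
Output[0,1]: The receptive field on the input at this output position is [4.4 / -0.9 / 5]. Elementwise product with the kernel and sum: 4.4·-0.5 + -0.9·0.5 + 5·0.5.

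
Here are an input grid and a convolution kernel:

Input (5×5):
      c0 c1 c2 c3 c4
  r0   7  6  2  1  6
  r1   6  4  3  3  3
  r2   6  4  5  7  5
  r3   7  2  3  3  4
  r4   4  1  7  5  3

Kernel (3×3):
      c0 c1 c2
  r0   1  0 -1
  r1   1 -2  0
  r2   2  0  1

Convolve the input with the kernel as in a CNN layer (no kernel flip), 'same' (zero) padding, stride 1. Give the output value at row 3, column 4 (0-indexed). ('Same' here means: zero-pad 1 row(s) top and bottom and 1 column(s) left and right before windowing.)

The receptive field on the zero-padded input at this output position is [7 5 0 / 3 4 0 / 5 3 0]. Elementwise product with the kernel and sum: 7·1 + 0·-1 + 3·1 + 4·-2 + 5·2 + 0·1.

12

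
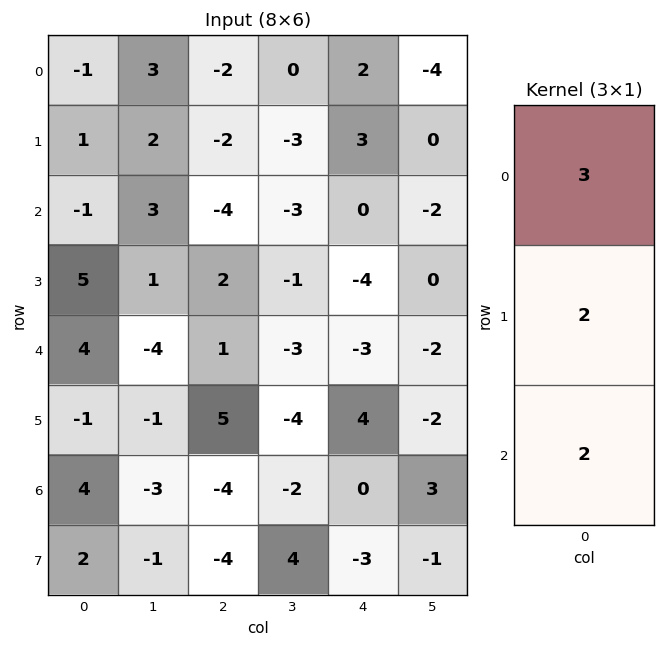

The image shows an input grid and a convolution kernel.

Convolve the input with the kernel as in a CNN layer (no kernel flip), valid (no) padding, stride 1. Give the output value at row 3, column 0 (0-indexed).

21

The receptive field on the input at this output position is [5 / 4 / -1]. Elementwise product with the kernel and sum: 5·3 + 4·2 + -1·2.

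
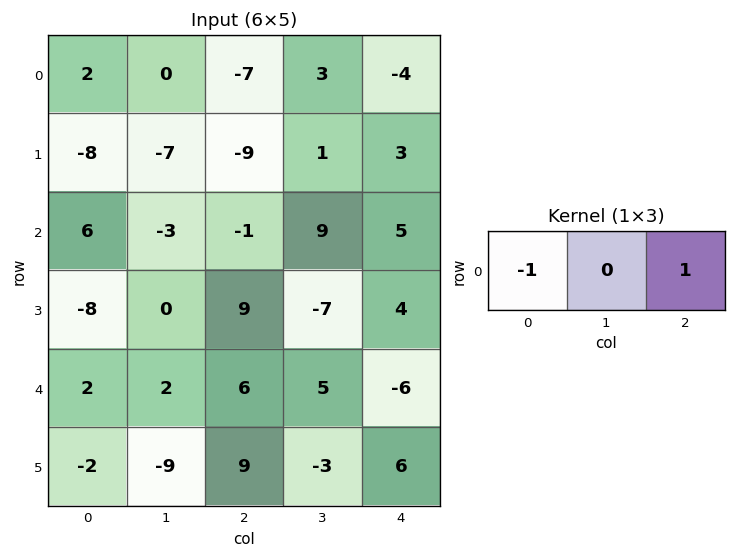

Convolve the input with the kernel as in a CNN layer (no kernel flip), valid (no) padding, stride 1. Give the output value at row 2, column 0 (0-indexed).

The receptive field on the input at this output position is [6 -3 -1]. Elementwise product with the kernel and sum: 6·-1 + -1·1.

-7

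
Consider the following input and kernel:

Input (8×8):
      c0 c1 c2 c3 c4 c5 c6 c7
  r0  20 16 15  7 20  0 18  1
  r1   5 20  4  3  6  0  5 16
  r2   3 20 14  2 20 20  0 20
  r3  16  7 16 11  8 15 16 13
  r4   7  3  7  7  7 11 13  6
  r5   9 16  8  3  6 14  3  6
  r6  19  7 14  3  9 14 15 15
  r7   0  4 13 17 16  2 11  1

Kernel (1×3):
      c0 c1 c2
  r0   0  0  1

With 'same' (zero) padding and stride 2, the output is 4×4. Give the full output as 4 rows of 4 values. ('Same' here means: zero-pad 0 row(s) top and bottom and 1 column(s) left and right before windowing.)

Output[0,0]: The receptive field on the zero-padded input at this output position is [0 20 16]. Elementwise product with the kernel and sum: 16·1.
Output[0,1]: The receptive field on the zero-padded input at this output position is [16 15 7]. Elementwise product with the kernel and sum: 7·1.

16 7 0 1
20 2 20 20
3 7 11 6
7 3 14 15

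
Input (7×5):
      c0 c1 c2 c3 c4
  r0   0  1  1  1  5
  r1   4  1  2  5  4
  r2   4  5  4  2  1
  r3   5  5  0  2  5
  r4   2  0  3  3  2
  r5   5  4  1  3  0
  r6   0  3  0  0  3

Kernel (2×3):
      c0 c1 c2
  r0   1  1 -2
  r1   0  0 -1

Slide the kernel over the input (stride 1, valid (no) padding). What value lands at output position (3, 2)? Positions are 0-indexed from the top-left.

The receptive field on the input at this output position is [0 2 5 / 3 3 2]. Elementwise product with the kernel and sum: 0·1 + 2·1 + 5·-2 + 2·-1.

-10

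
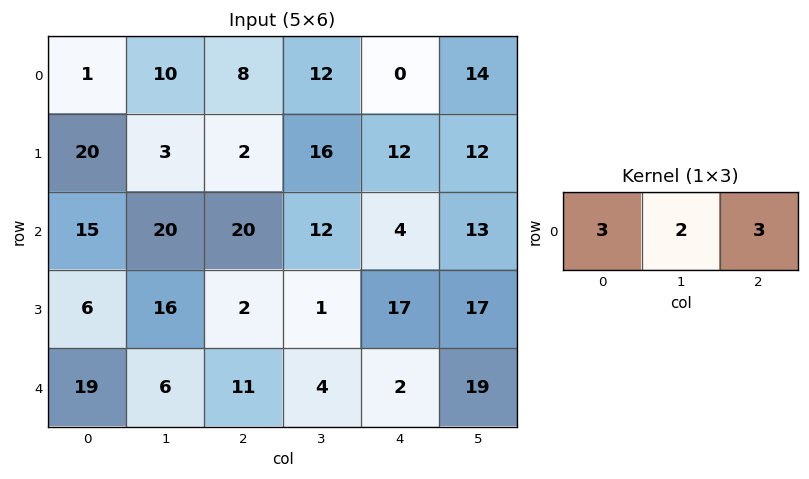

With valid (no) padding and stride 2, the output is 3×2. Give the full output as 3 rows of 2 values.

Output[0,0]: The receptive field on the input at this output position is [1 10 8]. Elementwise product with the kernel and sum: 1·3 + 10·2 + 8·3.

47 48
145 96
102 47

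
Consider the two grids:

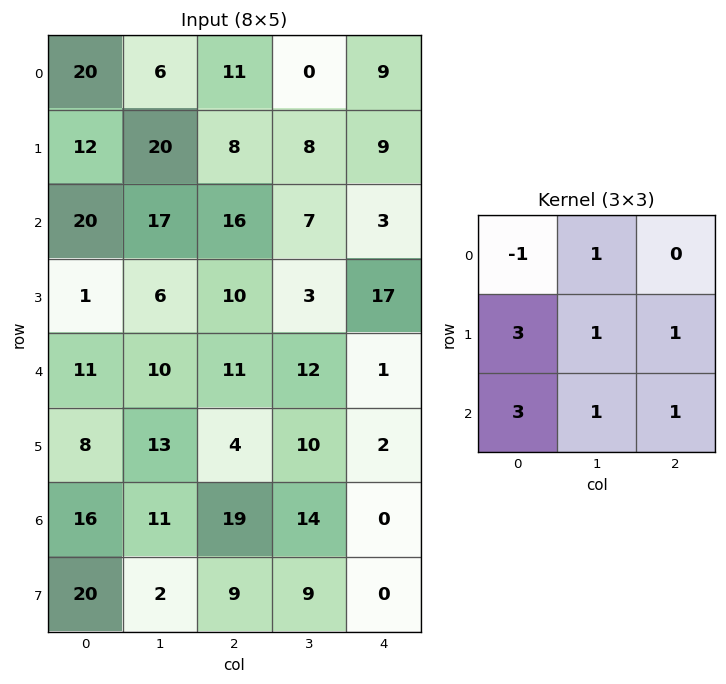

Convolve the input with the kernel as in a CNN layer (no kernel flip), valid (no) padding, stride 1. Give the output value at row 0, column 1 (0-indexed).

155

The receptive field on the input at this output position is [6 11 0 / 20 8 8 / 17 16 7]. Elementwise product with the kernel and sum: 6·-1 + 11·1 + 20·3 + 8·1 + 8·1 + 17·3 + 16·1 + 7·1.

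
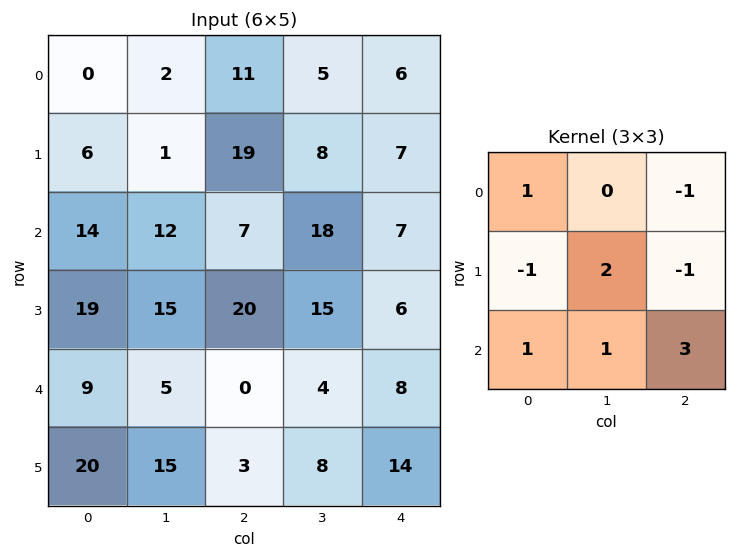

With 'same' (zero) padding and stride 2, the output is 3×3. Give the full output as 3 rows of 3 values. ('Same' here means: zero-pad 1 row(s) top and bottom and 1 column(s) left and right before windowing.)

7 59 22
79 57 25
63 33 49

Output[0,0]: The receptive field on the zero-padded input at this output position is [0 0 0 / 0 0 2 / 0 6 1]. Elementwise product with the kernel and sum: 0·1 + 0·-1 + 0·-1 + 0·2 + 2·-1 + 0·1 + 6·1 + 1·3.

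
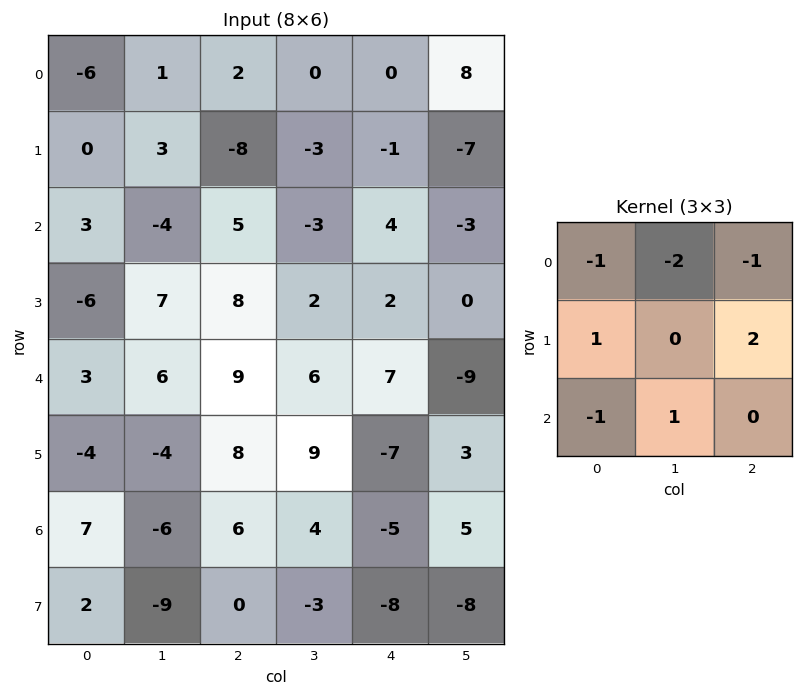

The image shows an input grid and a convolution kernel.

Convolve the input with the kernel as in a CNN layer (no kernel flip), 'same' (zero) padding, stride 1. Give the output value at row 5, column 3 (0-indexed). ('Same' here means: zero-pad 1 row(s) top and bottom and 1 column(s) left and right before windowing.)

The receptive field on the zero-padded input at this output position is [9 6 7 / 8 9 -7 / 6 4 -5]. Elementwise product with the kernel and sum: 9·-1 + 6·-2 + 7·-1 + 8·1 + -7·2 + 6·-1 + 4·1.

-36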